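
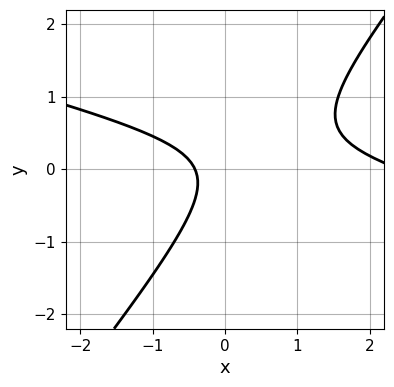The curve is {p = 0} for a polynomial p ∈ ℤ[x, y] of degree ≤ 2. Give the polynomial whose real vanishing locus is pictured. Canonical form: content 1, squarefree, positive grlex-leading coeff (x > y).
The degree is 2 — no degree-1 curve has this shape.
Checking where it meets the axes: no y-intercept at any integer in the box.
These observations pin down the coefficients.

x^2 + 3*x*y - 3*y^2 - 2*x - 1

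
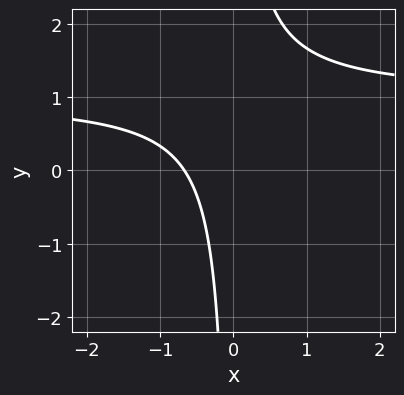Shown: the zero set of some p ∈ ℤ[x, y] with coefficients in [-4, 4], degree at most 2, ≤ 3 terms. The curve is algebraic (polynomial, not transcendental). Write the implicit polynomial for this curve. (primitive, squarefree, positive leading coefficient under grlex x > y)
3*x*y - 3*x - 2

The degree is 2 — a generic line meets the curve in up to 2 points.
From the visible intercepts: the curve avoids every integer y-axis point in the box.
The integer polynomial consistent with all of this is the stated p.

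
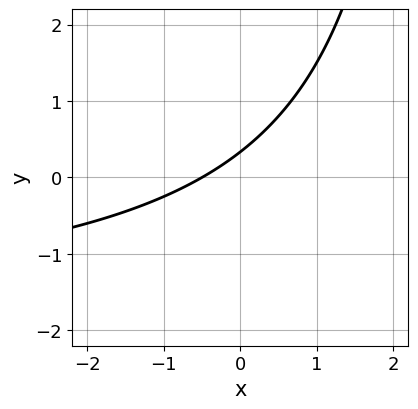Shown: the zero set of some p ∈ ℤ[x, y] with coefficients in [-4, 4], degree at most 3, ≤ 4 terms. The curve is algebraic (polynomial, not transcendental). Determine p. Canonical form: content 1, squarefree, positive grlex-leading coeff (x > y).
x*y + 2*x - 3*y + 1

First, the degree is 2 — the shape is more complex than any degree-1 curve.
Finally, the integer polynomial consistent with all of this is the stated p.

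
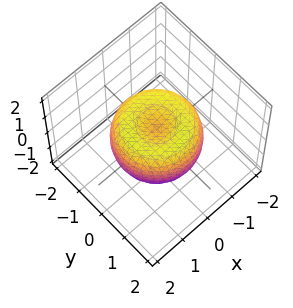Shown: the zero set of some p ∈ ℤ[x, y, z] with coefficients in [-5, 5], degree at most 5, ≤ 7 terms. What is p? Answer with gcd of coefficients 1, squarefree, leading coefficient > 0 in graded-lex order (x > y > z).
1. Degree: a generic line meets the surface in up to 4 points, so deg p = 4.
2. Symmetries: rotational symmetry about the z-axis ⇒ p depends on x, y only through x² + y².
3. From the axis intercepts and sections: a circular section at z = 0 has radius between 1 and 2.
4. Assembling these constraints gives the stated polynomial.

2*x^4 + 4*x^2*y^2 + 2*y^4 - 3*x^2 - 3*y^2 + 3*z^2 - 1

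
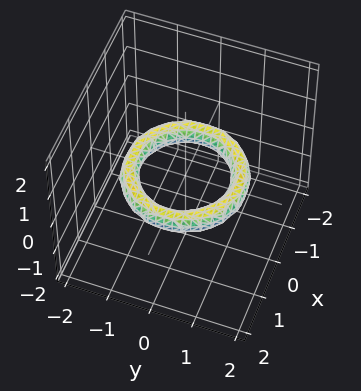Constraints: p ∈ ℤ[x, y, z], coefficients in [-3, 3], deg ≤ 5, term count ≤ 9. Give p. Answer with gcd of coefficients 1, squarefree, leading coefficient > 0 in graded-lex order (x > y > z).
x^4 + 2*x^2*y^2 + y^4 - 3*x^2 - 3*y^2 + 3*z^2 + 2

First, the degree is 4 — a generic line meets the surface in up to 4 points.
Then, symmetries: every cross-section ⟂ z is a circle, so x, y appear only via x² + y².
Then, against the integer gridlines: a circular section at z = 0 has radius exactly 1; it misses every integer gridline on the z-axis; among the integer gridlines, it crosses the y-axis at y ∈ {-1, 1}.
Finally, together with the visible shape, these determine p as stated.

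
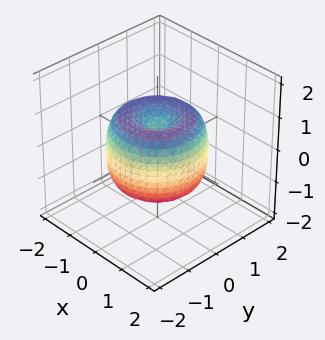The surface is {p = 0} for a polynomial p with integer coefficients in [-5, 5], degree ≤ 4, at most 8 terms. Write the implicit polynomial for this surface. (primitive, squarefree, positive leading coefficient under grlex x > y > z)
(a) Degree: the shape is more complex than any degree-3 surface, so deg p = 4.
(b) Symmetry: every cross-section ⟂ z is a circle, so x, y appear only via x² + y².
(c) From the axis intercepts and sections: a circular section at z = 0 has radius between 1 and 2.
(d) Fitting integer coefficients to these (and the overall shape) gives p.

2*x^4 + 4*x^2*y^2 + 2*y^4 - 3*x^2 - 3*y^2 + 2*z^2 - 1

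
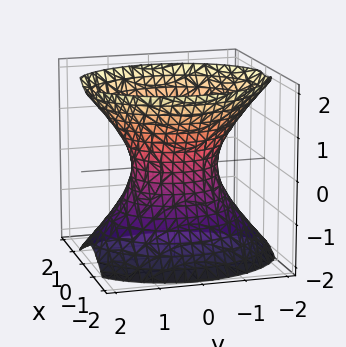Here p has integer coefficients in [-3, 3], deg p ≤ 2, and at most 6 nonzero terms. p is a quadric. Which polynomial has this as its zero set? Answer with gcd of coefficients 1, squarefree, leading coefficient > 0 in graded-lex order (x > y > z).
The degree is 2 — one connected sheet with a waist; a quadric.
Symmetries: it's symmetric under x → −x, forcing even powers of x; the z ↦ −z reflection is a symmetry, so z appears only in even powers; it's symmetric under y → −y, forcing even powers of y.
Reading off the gridlines: among the integer gridlines, it crosses the y-axis at y ∈ {-1, 1}; the surface avoids every integer z-axis point in the box.
Solving for integer coefficients yields p as stated.

3*x^2 + 2*y^2 - 2*z^2 - 2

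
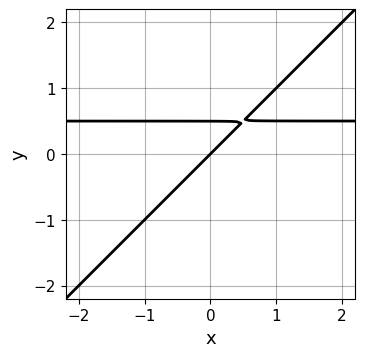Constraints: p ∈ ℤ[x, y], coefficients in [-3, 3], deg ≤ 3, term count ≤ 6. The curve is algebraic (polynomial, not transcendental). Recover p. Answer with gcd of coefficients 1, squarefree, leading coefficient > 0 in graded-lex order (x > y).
deg p = 2.
From the visible intercepts: it crosses the y-axis at the gridline y = 0; it crosses the x-axis at the gridline x = 0.
Together with the visible shape, these determine p as stated.

2*x*y - 2*y^2 - x + y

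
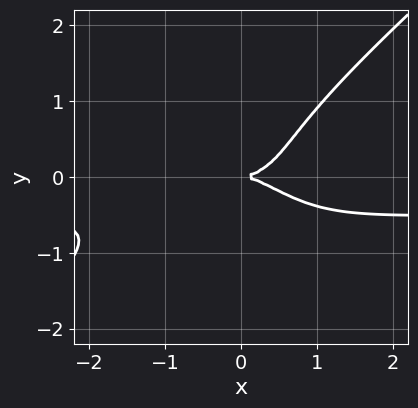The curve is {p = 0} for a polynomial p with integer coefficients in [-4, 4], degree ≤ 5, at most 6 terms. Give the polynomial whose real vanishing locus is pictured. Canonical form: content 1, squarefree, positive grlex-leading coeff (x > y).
2*x^3*y - 3*y^4 + x^3 + 2*x*y^2 - 3*y^2

First, the degree is 4 — a generic line meets the curve in up to 4 points.
Then, observable constraints: one y-axis crossing is at y = 0; one x-axis crossing is at x = 0.
Finally, putting this together gives p.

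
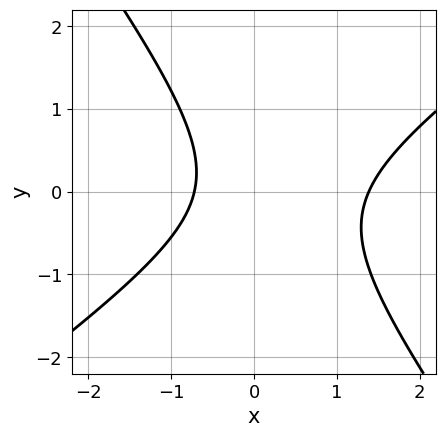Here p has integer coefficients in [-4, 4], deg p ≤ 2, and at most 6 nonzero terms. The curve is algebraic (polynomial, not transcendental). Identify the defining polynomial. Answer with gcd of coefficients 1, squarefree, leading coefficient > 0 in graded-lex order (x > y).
3*x^2 - 2*x*y - 3*y^2 - 2*x - 3

1. The degree is 2 — the shape is more complex than any degree-1 curve.
2. Observable constraints: no y-intercept at any integer in the box.
3. Fitting integer coefficients to these (and the overall shape) gives p.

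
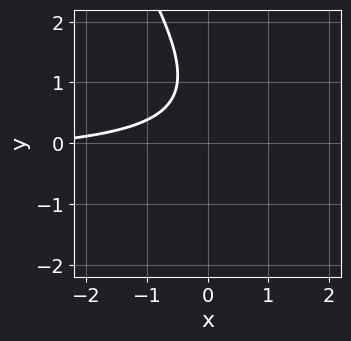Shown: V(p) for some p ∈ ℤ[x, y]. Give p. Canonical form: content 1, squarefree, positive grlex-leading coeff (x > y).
3*x*y + 2*y^2 + x - 3*y + 3

First, deg p = 2. No degree-1 curve has this shape.
Next, from the visible intercepts: the curve avoids every integer y-axis point in the box; it misses every integer gridline on the x-axis.
Finally, solving for integer coefficients yields p as stated.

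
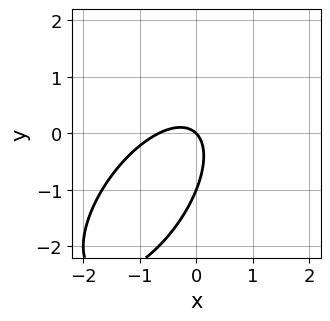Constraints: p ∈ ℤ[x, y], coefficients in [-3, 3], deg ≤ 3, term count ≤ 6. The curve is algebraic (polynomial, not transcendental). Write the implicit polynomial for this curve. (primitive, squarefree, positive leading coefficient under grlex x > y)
3*x^2 - 3*x*y + 2*y^2 + 2*x + 2*y

The degree is 2 — the shape is more complex than any degree-1 curve.
Checking where it meets the axes: one x-axis crossing is at x = 0; among the integer gridlines, it crosses the y-axis at y ∈ {-1, 0}.
Matching integer coefficients to the picture gives p.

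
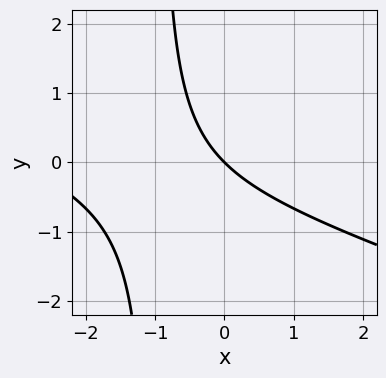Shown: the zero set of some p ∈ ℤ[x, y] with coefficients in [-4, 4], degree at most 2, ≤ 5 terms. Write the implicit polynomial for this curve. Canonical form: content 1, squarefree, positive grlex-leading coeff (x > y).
x^2 + 3*x*y + 3*x + 3*y

1. deg p = 2.
2. Against the integer gridlines: it crosses the x-axis at the gridline x = 0; one y-axis crossing is at y = 0.
3. Together with the visible shape, these determine p as stated.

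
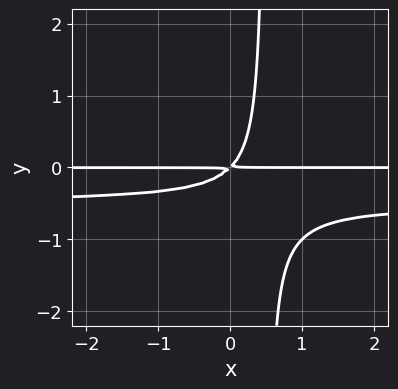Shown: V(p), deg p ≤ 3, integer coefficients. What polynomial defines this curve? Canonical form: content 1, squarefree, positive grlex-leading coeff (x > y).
deg p = 3. No degree-2 curve has this shape.
Checking where it meets the axes: every point of the x-axis in the box is on the curve.
These observations pin down the coefficients.

2*x*y^2 + x*y - y^2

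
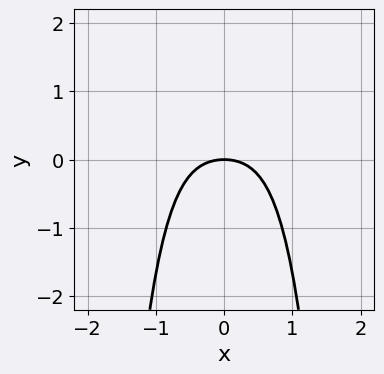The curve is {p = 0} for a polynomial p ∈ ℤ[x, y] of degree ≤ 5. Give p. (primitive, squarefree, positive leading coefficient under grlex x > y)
3*x^4 + 2*x^2 + 3*y

First, the degree is 4 — the shape is more complex than any degree-3 curve.
Then, symmetries: the x ↦ −x reflection is a symmetry, so x appears only in even powers.
Then, from the axis intercepts and sections: one y-axis crossing is at y = 0; one x-axis crossing is at x = 0.
Finally, fitting integer coefficients to these (and the overall shape) gives p.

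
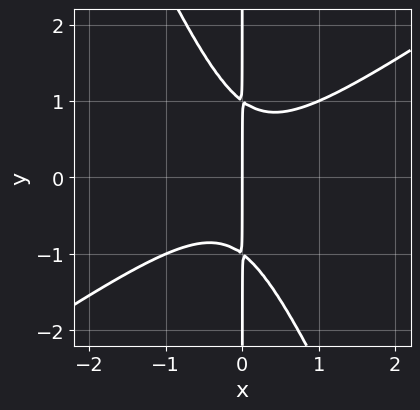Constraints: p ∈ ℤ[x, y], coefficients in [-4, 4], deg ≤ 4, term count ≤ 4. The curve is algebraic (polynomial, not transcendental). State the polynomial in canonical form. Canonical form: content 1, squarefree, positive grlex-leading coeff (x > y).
3*x^3 - 3*x^2*y - 2*x*y^2 + 2*x

First, deg p = 3. No degree-2 curve has this shape.
Then, from the axis intercepts and sections: it crosses the x-axis at the gridline x = 0; the visible y-axis segment lies entirely on the curve.
Finally, assembling these constraints gives the stated polynomial.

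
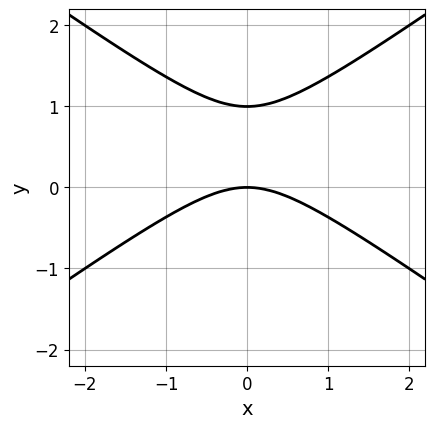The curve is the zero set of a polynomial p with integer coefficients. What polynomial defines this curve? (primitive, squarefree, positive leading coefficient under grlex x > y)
The degree is 2 — no degree-1 curve has this shape.
Symmetries: it's symmetric under x → −x, forcing even powers of x.
From the visible intercepts: one x-axis crossing is at x = 0; the y-axis gridline crossings are at y ∈ {0, 1}.
Solving for integer coefficients yields p as stated.

x^2 - 2*y^2 + 2*y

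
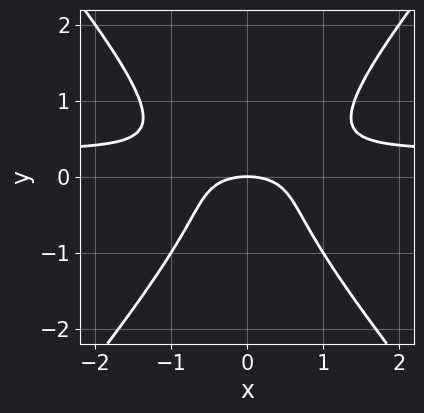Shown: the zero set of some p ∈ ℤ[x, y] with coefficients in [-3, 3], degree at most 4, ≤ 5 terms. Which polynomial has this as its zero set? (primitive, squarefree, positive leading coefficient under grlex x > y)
3*x^2*y - 2*y^3 - x^2 - 2*y

First, deg p = 3.
Next, symmetries: the x ↦ −x reflection is a symmetry, so x appears only in even powers.
Then, reading off the gridlines: it meets the x-axis at x = 0 (among the integer gridlines); it crosses the y-axis at the gridline y = 0.
Finally, these observations pin down the coefficients.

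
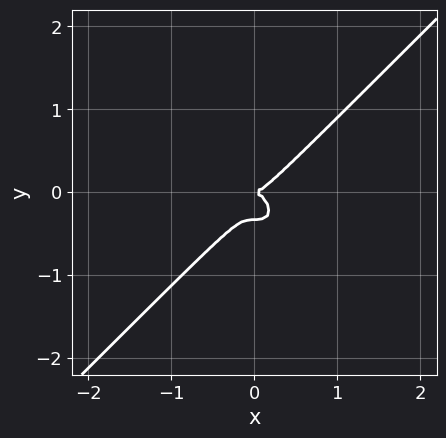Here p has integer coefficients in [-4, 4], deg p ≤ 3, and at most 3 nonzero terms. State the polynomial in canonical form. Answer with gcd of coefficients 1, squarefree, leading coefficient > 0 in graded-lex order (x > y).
3*x^3 - 3*y^3 - y^2

1. deg p = 3. The shape is more complex than any degree-2 curve.
2. From the visible intercepts: one y-axis crossing is at y = 0; it crosses the x-axis at the gridline x = 0.
3. Matching integer coefficients to the picture gives p.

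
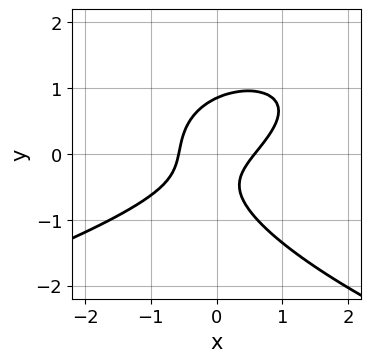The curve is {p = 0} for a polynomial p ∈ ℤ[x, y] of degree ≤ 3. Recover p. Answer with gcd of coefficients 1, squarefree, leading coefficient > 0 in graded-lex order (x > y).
(a) Degree: a generic line meets the curve in up to 3 points, so deg p = 3.
(b) The integer polynomial consistent with all of this is the stated p.

3*y^3 + 3*x^2 - 3*x*y - y - 1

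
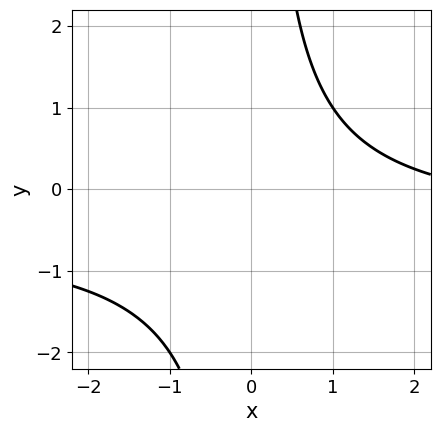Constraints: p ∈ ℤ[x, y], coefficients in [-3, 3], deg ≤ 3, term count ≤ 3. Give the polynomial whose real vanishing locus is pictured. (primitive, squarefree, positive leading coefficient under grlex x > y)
1. The degree is 2 — the shape is more complex than any degree-1 curve.
2. Observable constraints: no x-intercept at any integer in the box; no y-intercept at any integer in the box.
3. These observations pin down the coefficients.

2*x*y + x - 3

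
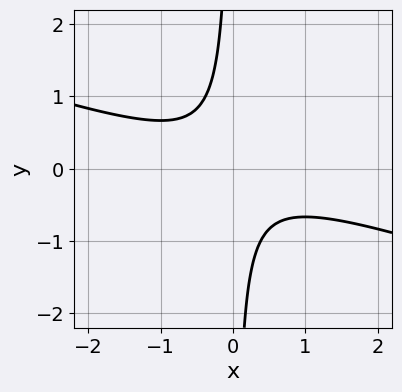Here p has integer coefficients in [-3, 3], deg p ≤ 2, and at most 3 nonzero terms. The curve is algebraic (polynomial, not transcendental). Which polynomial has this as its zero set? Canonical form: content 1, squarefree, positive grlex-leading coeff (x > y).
x^2 + 3*x*y + 1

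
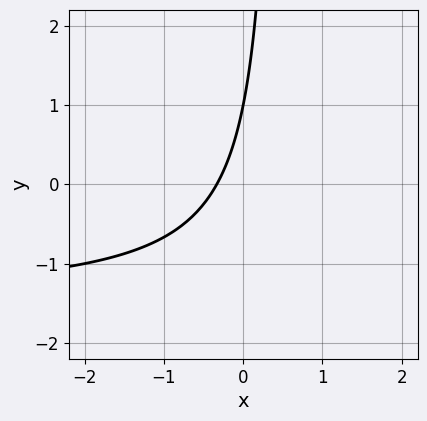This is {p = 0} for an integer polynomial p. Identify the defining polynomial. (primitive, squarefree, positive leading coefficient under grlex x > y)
(a) deg p = 2. A generic line meets the curve in up to 2 points.
(b) Reading off the gridlines: it meets the y-axis at y = 1 (among the integer gridlines).
(c) Assembling these constraints gives the stated polynomial.

2*x*y + 3*x - y + 1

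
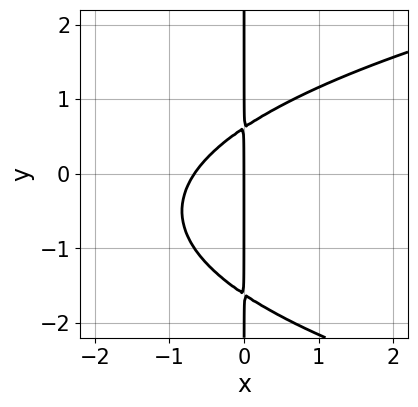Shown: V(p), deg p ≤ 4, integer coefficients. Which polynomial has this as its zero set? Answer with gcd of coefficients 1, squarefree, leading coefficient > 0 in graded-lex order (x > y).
2*x*y^2 - 3*x^2 + 2*x*y - 2*x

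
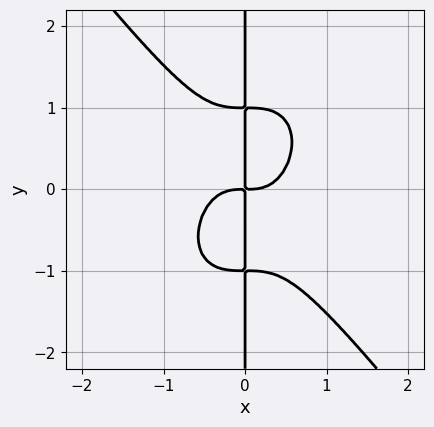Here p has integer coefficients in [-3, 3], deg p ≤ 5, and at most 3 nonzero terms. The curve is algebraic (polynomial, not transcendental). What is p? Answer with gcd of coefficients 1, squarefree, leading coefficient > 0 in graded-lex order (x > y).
2*x^4 + x*y^3 - x*y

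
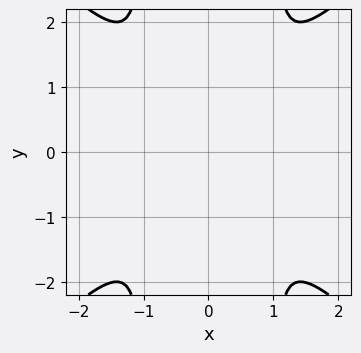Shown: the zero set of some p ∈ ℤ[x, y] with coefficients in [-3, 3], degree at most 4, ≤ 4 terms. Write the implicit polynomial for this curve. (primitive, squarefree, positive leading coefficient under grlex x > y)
x^4 - x^2*y^2 + y^2

(a) deg p = 4. The shape is more complex than any degree-3 curve.
(b) Symmetries: the x ↦ −x reflection is a symmetry, so x appears only in even powers; mirror symmetry y ↦ −y ⇒ only even powers of y.
(c) Together with the visible shape, these determine p as stated.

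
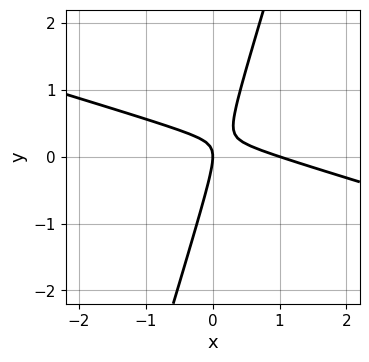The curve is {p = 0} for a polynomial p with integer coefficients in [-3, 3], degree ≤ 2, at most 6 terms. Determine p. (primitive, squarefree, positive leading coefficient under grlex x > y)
1. Degree: no degree-1 curve has this shape, so deg p = 2.
2. Checking where it meets the axes: it crosses the y-axis at the gridline y = 0; among the integer gridlines, it crosses the x-axis at x ∈ {0, 1}.
3. These observations pin down the coefficients.

x^2 + 3*x*y - y^2 - x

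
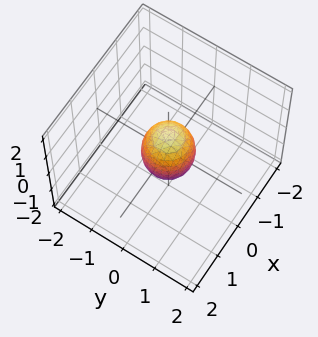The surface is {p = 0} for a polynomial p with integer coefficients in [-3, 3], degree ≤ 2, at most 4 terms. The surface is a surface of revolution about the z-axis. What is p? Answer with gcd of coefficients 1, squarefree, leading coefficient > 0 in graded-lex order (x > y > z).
2*x^2 + 2*y^2 + z^2 - 1

1. deg p = 2.
2. Symmetries: the z-axis is an axis of rotation, so x and y enter only as x² + y².
3. Reading off the gridlines: among the integer gridlines, it crosses the z-axis at z ∈ {-1, 1}; a circular section at z = 0 has radius between 0 and 1.
4. Putting this together gives p.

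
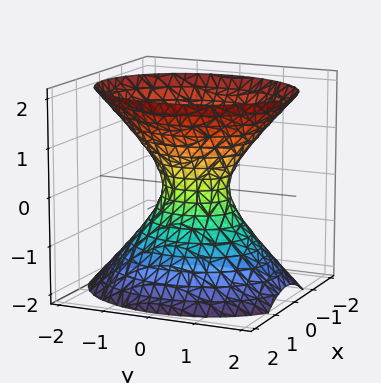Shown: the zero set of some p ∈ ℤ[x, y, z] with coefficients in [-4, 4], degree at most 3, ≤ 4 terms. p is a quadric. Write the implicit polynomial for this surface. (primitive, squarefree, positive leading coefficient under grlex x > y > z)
3*x^2 + 2*y^2 - 2*z^2 - 1

(a) The degree is 2 — one connected sheet with a waist; a quadric.
(b) Symmetries: it's symmetric under y → −y, forcing even powers of y; it's symmetric under z → −z, forcing even powers of z; mirror symmetry x ↦ −x ⇒ only even powers of x.
(c) From the axis intercepts and sections: it misses every integer gridline on the z-axis.
(d) Fitting integer coefficients to these (and the overall shape) gives p.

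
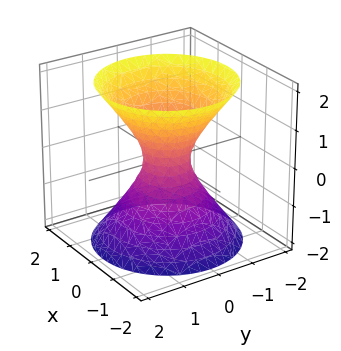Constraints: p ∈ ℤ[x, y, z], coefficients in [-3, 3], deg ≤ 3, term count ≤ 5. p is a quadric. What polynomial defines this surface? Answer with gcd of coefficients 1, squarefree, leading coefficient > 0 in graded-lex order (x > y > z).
3*x^2 + 3*y^2 - 2*z^2 - 1

First, deg p = 2.
Then, by symmetry, every cross-section ⟂ z is a circle, so x, y appear only via x² + y²; mirror symmetry z ↦ −z ⇒ only even powers of z.
Next, against the integer gridlines: it misses every integer gridline on the z-axis; a circular section at z = 0 has radius between 0 and 1.
Finally, together with the visible shape, these determine p as stated.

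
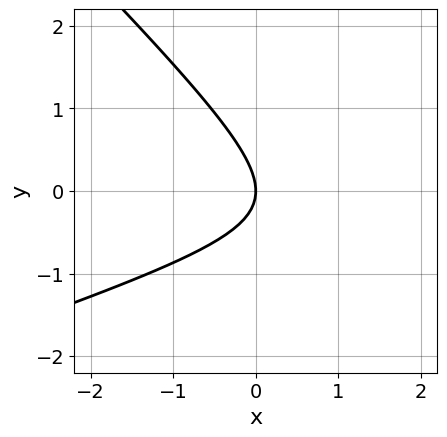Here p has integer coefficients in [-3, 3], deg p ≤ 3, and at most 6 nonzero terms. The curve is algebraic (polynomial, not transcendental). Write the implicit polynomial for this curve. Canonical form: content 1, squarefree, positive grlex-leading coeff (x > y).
x^2 - 2*x*y - 3*y^2 - 3*x

First, degree: the shape is more complex than any degree-1 curve, so deg p = 2.
Next, from the axis intercepts and sections: it crosses the x-axis at the gridline x = 0; it meets the y-axis at y = 0 (among the integer gridlines).
Finally, these observations pin down the coefficients.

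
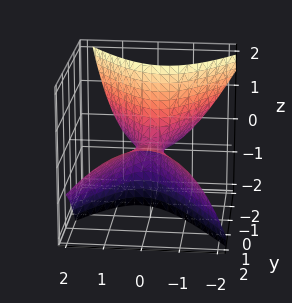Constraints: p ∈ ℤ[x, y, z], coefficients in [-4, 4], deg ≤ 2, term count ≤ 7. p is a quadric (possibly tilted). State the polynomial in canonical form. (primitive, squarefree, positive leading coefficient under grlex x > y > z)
3*x^2 + x*z - y^2 + 3*y*z + 2*z

1. deg p = 2.
2. Checking where it meets the axes: it crosses the y-axis at the gridline y = 0; it meets the z-axis at z = 0 (among the integer gridlines); it crosses the x-axis at the gridline x = 0.
3. The integer polynomial consistent with all of this is the stated p.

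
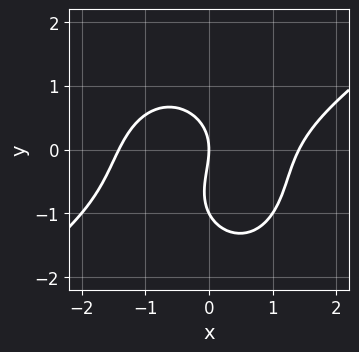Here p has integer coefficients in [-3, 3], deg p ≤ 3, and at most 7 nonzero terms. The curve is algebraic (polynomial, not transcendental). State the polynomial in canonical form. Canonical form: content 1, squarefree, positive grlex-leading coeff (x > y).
(a) The degree is 3 — a generic line meets the curve in up to 3 points.
(b) From the visible intercepts: one x-axis crossing is at x = 0; the y-axis gridline crossings are at y ∈ {-1, 0}.
(c) Solving for integer coefficients yields p as stated.

x^3 - x^2*y - y^3 - y^2 - 2*x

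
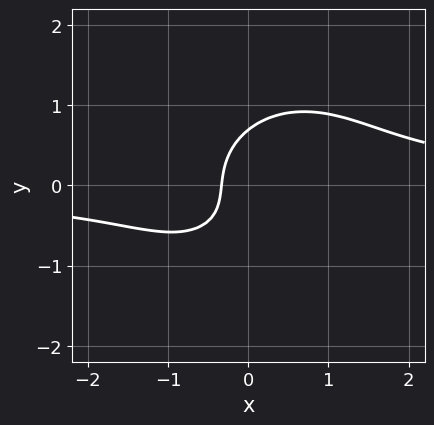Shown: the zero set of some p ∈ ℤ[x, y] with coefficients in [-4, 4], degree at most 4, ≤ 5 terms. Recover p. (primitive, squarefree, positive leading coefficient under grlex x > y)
3*x^2*y - x*y^2 + 3*y^3 - 3*x - 1

First, the degree is 3 — no degree-2 curve has this shape.
Finally, matching integer coefficients to the picture gives p.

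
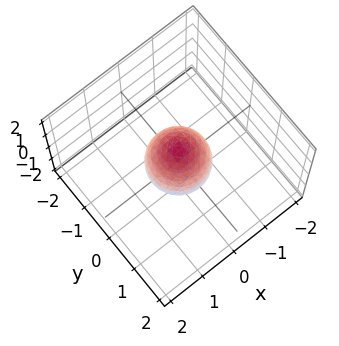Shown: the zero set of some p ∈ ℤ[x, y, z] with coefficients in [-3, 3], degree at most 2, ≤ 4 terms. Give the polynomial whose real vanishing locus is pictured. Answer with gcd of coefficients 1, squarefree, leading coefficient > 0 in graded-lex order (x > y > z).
1. Degree: no degree-1 surface has this shape, so deg p = 2.
2. Symmetry: every cross-section ⟂ z is a circle, so x, y appear only via x² + y².
3. Against the integer gridlines: the z-axis gridline crossings are at z ∈ {-1, 1}; a circular section at z = 0 has radius between 0 and 1.
4. Together with the visible shape, these determine p as stated.

3*x^2 + 3*y^2 + 2*z^2 - 2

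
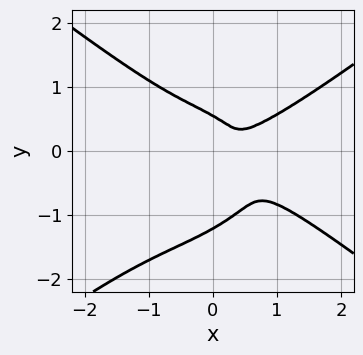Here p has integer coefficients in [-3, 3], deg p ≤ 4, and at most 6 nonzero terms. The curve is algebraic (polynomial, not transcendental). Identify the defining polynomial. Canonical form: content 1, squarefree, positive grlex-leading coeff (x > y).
First, degree: a generic line meets the curve in up to 4 points, so deg p = 4.
Finally, solving for integer coefficients yields p as stated.

x^4 - 3*y^4 - 3*x*y^2 - 2*y^3 + 2*y^2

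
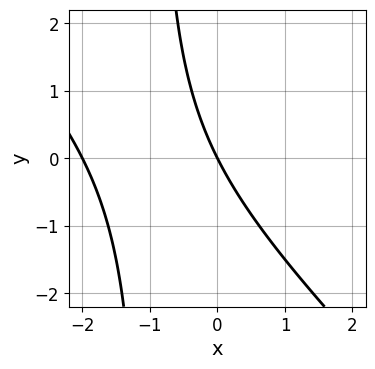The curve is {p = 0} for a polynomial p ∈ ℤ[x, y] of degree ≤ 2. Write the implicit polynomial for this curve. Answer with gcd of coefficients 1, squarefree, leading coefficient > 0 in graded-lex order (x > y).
(a) Degree: a generic line meets the curve in up to 2 points, so deg p = 2.
(b) Observable constraints: the x-axis gridline crossings are at x ∈ {-2, 0}; it meets the y-axis at y = 0 (among the integer gridlines).
(c) Together with the visible shape, these determine p as stated.

x^2 + x*y + 2*x + y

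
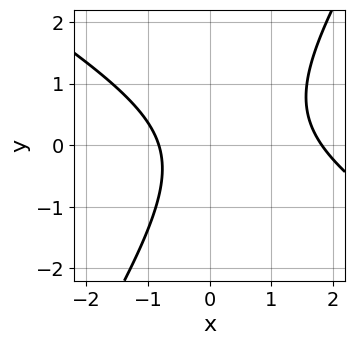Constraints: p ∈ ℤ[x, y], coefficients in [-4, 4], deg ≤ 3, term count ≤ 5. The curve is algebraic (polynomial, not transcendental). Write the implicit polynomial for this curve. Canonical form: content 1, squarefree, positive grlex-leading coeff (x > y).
2*x^2 + 2*x*y - 2*y^2 - 2*x - 3

First, degree: a generic line meets the curve in up to 2 points, so deg p = 2.
Next, from the axis intercepts and sections: the curve avoids every integer y-axis point in the box.
Finally, matching integer coefficients to the picture gives p.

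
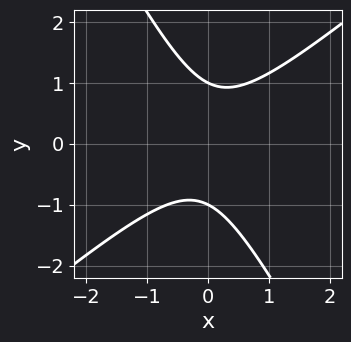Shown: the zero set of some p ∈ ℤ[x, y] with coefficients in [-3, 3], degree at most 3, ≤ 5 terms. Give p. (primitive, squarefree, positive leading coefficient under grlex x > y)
(a) Degree: no degree-1 curve has this shape, so deg p = 2.
(b) Observable constraints: the curve avoids every integer x-axis point in the box; among the integer gridlines, it crosses the y-axis at y ∈ {-1, 1}.
(c) Together with the visible shape, these determine p as stated.

3*x^2 - 2*x*y - 2*y^2 + 2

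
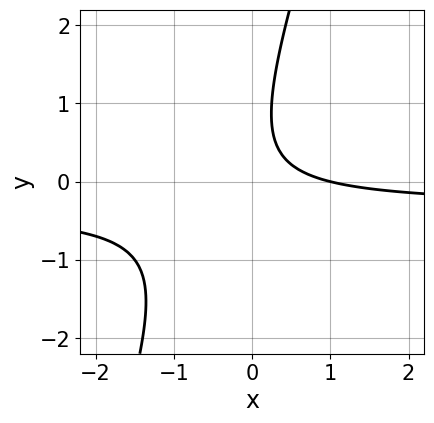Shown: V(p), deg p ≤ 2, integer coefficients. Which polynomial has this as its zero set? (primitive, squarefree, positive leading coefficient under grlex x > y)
(a) The degree is 2 — a generic line meets the curve in up to 2 points.
(b) From the visible intercepts: it misses every integer gridline on the y-axis; it crosses the x-axis at the gridline x = 1.
(c) Matching integer coefficients to the picture gives p.

3*x*y - y^2 + x + y - 1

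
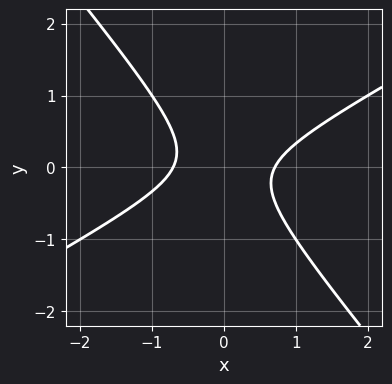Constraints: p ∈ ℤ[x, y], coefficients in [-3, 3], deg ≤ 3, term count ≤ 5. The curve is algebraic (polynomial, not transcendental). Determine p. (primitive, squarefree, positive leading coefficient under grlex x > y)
First, degree: a generic line meets the curve in up to 2 points, so deg p = 2.
Next, from the visible intercepts: it misses every integer gridline on the y-axis.
Finally, matching integer coefficients to the picture gives p.

2*x^2 - 2*x*y - 3*y^2 - 1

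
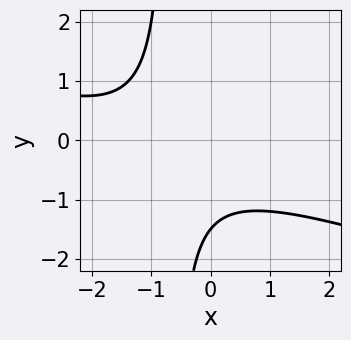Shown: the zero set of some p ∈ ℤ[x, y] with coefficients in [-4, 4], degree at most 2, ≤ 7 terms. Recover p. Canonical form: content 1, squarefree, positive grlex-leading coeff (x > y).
(a) The degree is 2 — no degree-1 curve has this shape.
(b) Observable constraints: it misses every integer gridline on the x-axis.
(c) These observations pin down the coefficients.

x^2 + 3*x*y + 2*x + 2*y + 3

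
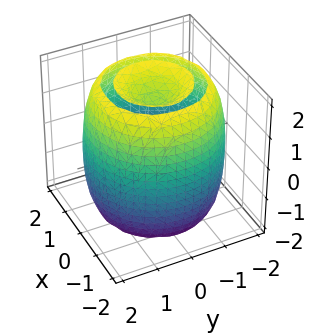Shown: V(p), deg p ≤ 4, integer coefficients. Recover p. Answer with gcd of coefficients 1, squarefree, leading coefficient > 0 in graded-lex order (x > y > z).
The picture has 2 separate pieces. Treating them together as one polynomial.
The degree is 4 — the shape is more complex than any degree-3 surface.
Symmetries: every cross-section ⟂ z is a circle, so x, y appear only via x² + y².
Observable constraints: a circular section at z = 0 has radius between 1 and 2.
Putting this together gives p.

x^4 + 2*x^2*y^2 + y^4 - 3*x^2 - 3*y^2 + z^2 - 2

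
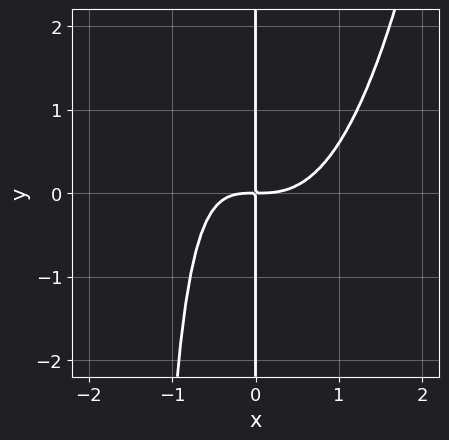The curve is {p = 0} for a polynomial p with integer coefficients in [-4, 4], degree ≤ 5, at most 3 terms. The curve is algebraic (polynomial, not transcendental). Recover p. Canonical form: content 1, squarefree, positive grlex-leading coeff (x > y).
1. Degree: the shape is more complex than any degree-3 curve, so deg p = 4.
2. Reading off the gridlines: the visible y-axis segment lies entirely on the curve.
3. Fitting integer coefficients to these (and the overall shape) gives p.

3*x^4 - 2*x^2*y - 3*x*y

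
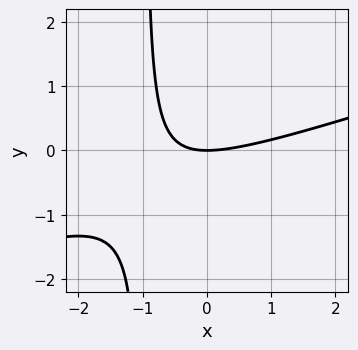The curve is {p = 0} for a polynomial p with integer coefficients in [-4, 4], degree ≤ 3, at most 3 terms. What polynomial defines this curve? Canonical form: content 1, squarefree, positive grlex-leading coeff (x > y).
First, degree: a generic line meets the curve in up to 2 points, so deg p = 2.
Next, reading off the gridlines: it crosses the y-axis at the gridline y = 0; one x-axis crossing is at x = 0.
Finally, matching integer coefficients to the picture gives p.

x^2 - 3*x*y - 3*y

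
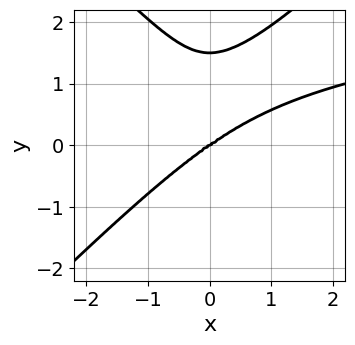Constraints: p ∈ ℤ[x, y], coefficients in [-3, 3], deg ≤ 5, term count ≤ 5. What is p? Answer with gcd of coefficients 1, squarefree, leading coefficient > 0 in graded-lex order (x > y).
The degree is 4 — the shape is more complex than any degree-3 curve.
From the axis intercepts and sections: it meets the y-axis at y = 0 (among the integer gridlines); one x-axis crossing is at x = 0.
The integer polynomial consistent with all of this is the stated p.

2*x^2*y^2 - 2*y^4 - x^3 + 3*y^3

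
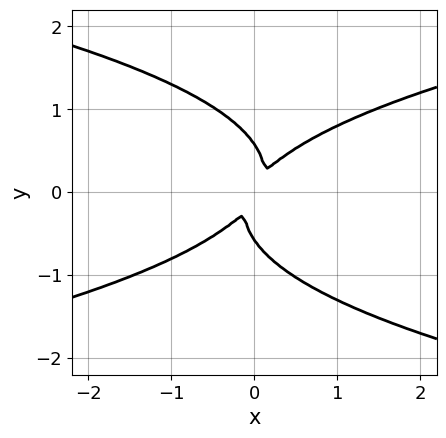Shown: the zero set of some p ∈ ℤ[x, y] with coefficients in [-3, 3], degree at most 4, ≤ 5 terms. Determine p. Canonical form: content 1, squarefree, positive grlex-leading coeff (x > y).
3*y^4 - 3*x^2 + 3*x*y - y^2

(a) The degree is 4 — a generic line meets the curve in up to 4 points.
(b) Solving for integer coefficients yields p as stated.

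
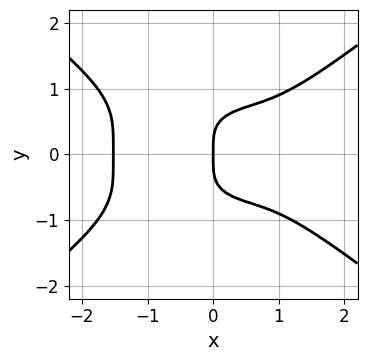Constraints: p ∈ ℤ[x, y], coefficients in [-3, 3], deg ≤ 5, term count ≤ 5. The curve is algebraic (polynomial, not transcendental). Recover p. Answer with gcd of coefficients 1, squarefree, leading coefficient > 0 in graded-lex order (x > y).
x^4 - 3*y^4 - x^2 + 2*x

First, the degree is 4 — no degree-3 curve has this shape.
Next, symmetries: it's symmetric under y → −y, forcing even powers of y.
Next, checking where it meets the axes: it meets the y-axis at y = 0 (among the integer gridlines); one x-axis crossing is at x = 0.
Finally, together with the visible shape, these determine p as stated.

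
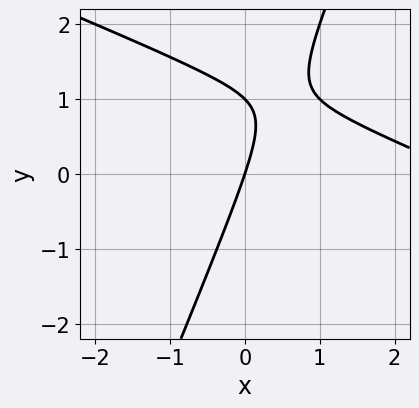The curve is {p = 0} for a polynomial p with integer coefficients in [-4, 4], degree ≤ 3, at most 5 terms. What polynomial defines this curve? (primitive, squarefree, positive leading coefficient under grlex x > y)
x^2 + 2*x*y - y^2 - 3*x + y

1. Degree: a generic line meets the curve in up to 2 points, so deg p = 2.
2. Observable constraints: the y-axis gridline crossings are at y ∈ {0, 1}; it crosses the x-axis at the gridline x = 0.
3. The integer polynomial consistent with all of this is the stated p.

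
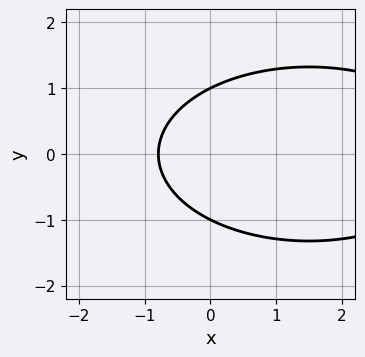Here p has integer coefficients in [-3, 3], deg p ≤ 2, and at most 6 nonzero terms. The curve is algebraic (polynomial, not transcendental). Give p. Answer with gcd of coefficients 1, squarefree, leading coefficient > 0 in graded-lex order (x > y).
(a) The degree is 2 — no degree-1 curve has this shape.
(b) Symmetries: mirror symmetry y ↦ −y ⇒ only even powers of y.
(c) From the visible intercepts: the y-axis gridline crossings are at y ∈ {-1, 1}.
(d) The integer polynomial consistent with all of this is the stated p.

x^2 + 3*y^2 - 3*x - 3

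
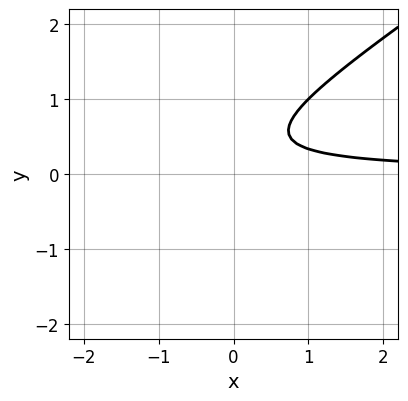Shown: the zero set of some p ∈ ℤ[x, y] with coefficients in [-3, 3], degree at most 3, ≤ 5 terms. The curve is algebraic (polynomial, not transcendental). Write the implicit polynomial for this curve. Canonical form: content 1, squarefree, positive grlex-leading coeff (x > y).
2*x*y - 3*y^2 + 2*y - 1

deg p = 2. No degree-1 curve has this shape.
From the visible intercepts: the curve avoids every integer y-axis point in the box; no x-intercept at any integer in the box.
These observations pin down the coefficients.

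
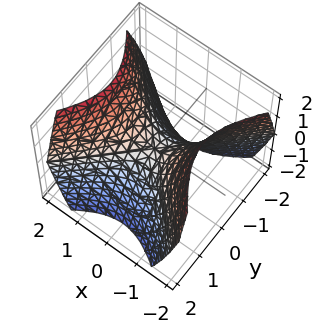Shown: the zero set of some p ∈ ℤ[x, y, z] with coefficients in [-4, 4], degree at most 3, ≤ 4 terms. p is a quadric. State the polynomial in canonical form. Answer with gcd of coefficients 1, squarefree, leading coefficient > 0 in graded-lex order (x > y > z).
x^2 - y^2 - z

1. deg p = 2. A hyperbolic paraboloid; a quadric.
2. Symmetries: mirror symmetry x ↦ −x ⇒ only even powers of x; the y ↦ −y reflection is a symmetry, so y appears only in even powers.
3. Against the integer gridlines: one z-axis crossing is at z = 0; one y-axis crossing is at y = 0.
4. Matching integer coefficients to the picture gives p.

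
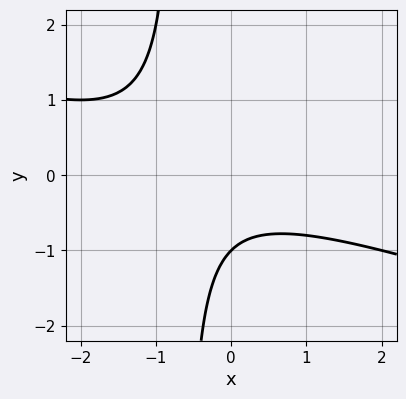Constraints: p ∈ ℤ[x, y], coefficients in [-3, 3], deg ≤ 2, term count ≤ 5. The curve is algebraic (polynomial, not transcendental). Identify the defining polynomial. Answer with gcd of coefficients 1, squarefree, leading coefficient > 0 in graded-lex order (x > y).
(a) deg p = 2.
(b) Checking where it meets the axes: the curve avoids every integer x-axis point in the box; it meets the y-axis at y = -1 (among the integer gridlines).
(c) Together with the visible shape, these determine p as stated.

x^2 + 3*x*y + x + 2*y + 2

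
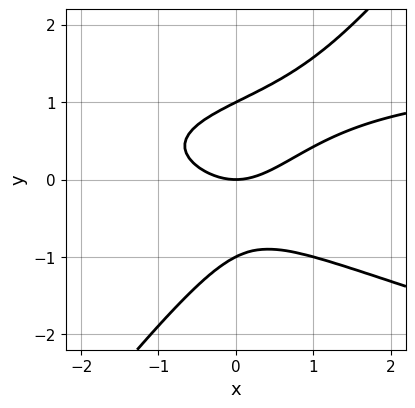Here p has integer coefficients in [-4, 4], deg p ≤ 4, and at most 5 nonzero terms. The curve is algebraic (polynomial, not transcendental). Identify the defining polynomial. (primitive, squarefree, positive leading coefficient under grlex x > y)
First, deg p = 3.
Next, checking where it meets the axes: one x-axis crossing is at x = 0; among the integer gridlines, it crosses the y-axis at y ∈ {-1, 0, 1}.
Finally, these observations pin down the coefficients.

x^2*y + 3*x*y^2 - 3*y^3 - 2*x^2 + 3*y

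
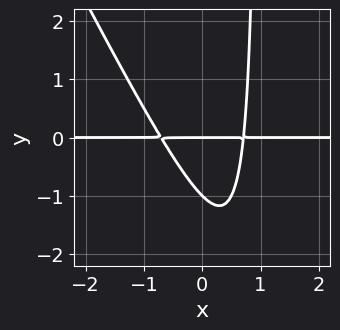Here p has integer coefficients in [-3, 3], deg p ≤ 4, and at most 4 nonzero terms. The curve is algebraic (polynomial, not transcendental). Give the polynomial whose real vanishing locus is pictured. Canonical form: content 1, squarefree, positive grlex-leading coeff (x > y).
2*x^2*y + x*y^2 - y^2 - y

First, the degree is 3 — the shape is more complex than any degree-2 curve.
Then, from the axis intercepts and sections: the visible x-axis segment lies entirely on the curve; the y-axis gridline crossings are at y ∈ {-1, 0}.
Finally, assembling these constraints gives the stated polynomial.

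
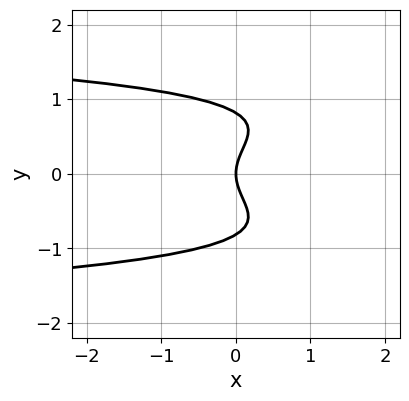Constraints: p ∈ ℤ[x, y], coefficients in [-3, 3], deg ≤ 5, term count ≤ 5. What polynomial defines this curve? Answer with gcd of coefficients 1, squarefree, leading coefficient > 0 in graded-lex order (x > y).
1. deg p = 4. The shape is more complex than any degree-3 curve.
2. Symmetries: the y ↦ −y reflection is a symmetry, so y appears only in even powers.
3. From the axis intercepts and sections: one x-axis crossing is at x = 0; one y-axis crossing is at y = 0.
4. Assembling these constraints gives the stated polynomial.

3*y^4 - 2*y^2 + 2*x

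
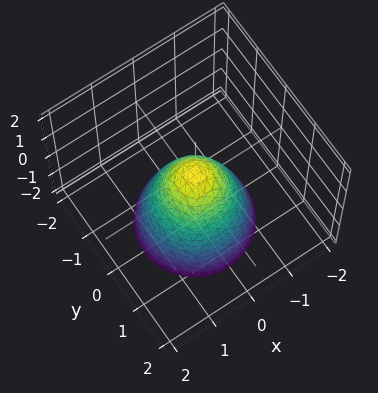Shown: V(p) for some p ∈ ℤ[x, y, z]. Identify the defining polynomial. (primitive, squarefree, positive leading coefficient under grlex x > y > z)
3*x^2 + 3*y^2 + 2*z - 1

(a) Degree: the shape is more complex than any degree-1 surface, so deg p = 2.
(b) By symmetry, the surface is invariant under rotation about z: p = q(x² + y², z).
(c) Against the integer gridlines: a circular section at z = 0 has radius between 0 and 1.
(d) Putting this together gives p.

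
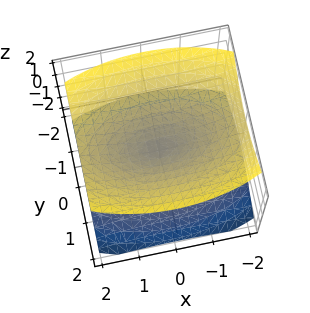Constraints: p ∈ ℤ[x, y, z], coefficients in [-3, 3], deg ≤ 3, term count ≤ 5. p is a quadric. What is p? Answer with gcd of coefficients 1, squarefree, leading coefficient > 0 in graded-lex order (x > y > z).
There are 2 components. They look like related sheets of one shape, so recover p as a whole.
The degree is 2 — a double cone through the origin; a quadric.
Symmetries: it's symmetric under y → −y, forcing even powers of y; mirror symmetry z ↦ −z ⇒ only even powers of z; it's symmetric under x → −x, forcing even powers of x.
Against the integer gridlines: one z-axis crossing is at z = 0; it crosses the y-axis at the gridline y = 0; it meets the x-axis at x = 0 (among the integer gridlines).
Fitting integer coefficients to these (and the overall shape) gives p.

x^2 + 3*y^2 - 3*z^2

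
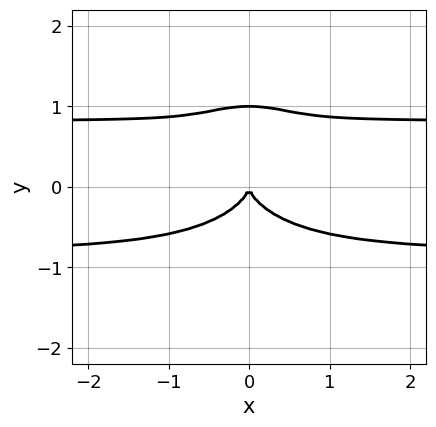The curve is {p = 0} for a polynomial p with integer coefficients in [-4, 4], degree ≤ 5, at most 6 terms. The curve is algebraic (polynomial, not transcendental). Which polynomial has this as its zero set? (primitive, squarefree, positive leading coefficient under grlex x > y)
Degree: no degree-3 curve has this shape, so deg p = 4.
Symmetries: it's symmetric under x → −x, forcing even powers of x.
Checking where it meets the axes: one x-axis crossing is at x = 0; the y-axis gridline crossings are at y ∈ {0, 1}.
The integer polynomial consistent with all of this is the stated p.

3*x^2*y^2 + 3*y^4 - 3*y^3 - 2*x^2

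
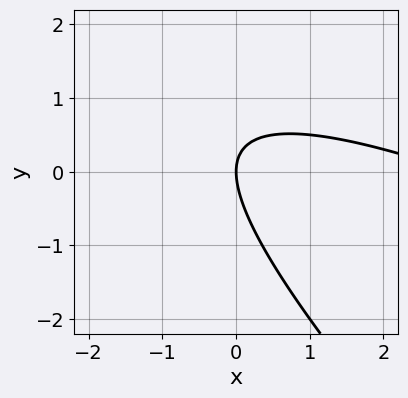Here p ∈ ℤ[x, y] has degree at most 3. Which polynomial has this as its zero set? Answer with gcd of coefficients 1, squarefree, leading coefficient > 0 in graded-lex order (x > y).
x^2 + 3*x*y + 2*y^2 - 3*x

1. Degree: no degree-1 curve has this shape, so deg p = 2.
2. Against the integer gridlines: it meets the y-axis at y = 0 (among the integer gridlines); one x-axis crossing is at x = 0.
3. Assembling these constraints gives the stated polynomial.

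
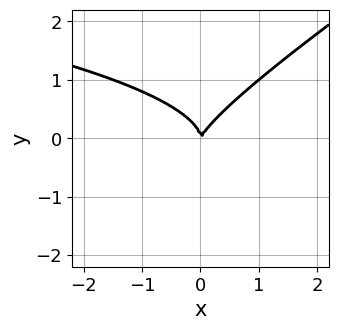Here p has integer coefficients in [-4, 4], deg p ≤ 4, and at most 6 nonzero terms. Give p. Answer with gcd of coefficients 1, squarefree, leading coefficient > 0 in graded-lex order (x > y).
(a) The degree is 3 — the shape is more complex than any degree-2 curve.
(b) Checking where it meets the axes: one x-axis crossing is at x = 0; it meets the y-axis at y = 0 (among the integer gridlines).
(c) These observations pin down the coefficients.

2*x*y^2 - 3*y^3 + 2*x^2 - x*y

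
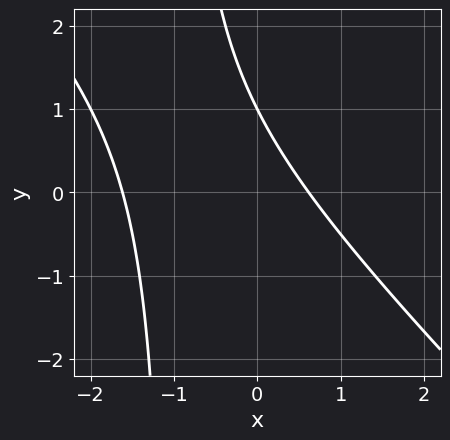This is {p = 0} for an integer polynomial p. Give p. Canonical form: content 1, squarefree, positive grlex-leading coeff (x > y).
x^2 + x*y + x + y - 1

Degree: no degree-1 curve has this shape, so deg p = 2.
From the axis intercepts and sections: it crosses the y-axis at the gridline y = 1.
Solving for integer coefficients yields p as stated.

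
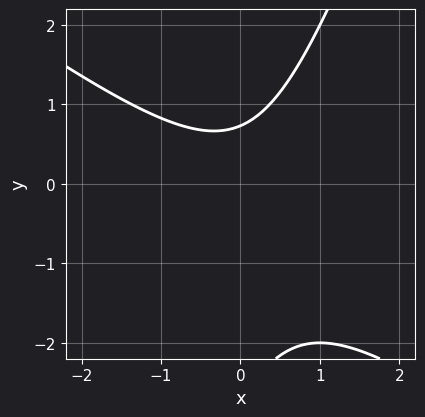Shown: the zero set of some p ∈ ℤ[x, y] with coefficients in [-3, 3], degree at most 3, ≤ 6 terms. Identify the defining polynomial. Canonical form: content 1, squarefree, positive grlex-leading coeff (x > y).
2*x^2 + 2*x*y - y^2 - 2*y + 2

(a) deg p = 2. No degree-1 curve has this shape.
(b) Against the integer gridlines: the curve avoids every integer x-axis point in the box.
(c) These observations pin down the coefficients.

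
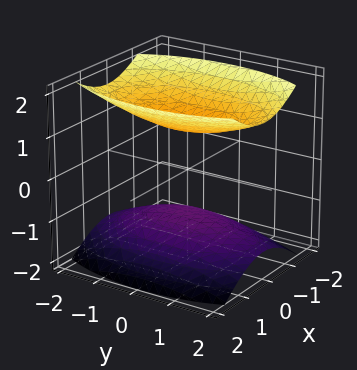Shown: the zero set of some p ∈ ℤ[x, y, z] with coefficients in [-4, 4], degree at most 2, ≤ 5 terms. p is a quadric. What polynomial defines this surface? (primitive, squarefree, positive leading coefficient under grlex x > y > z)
3*x^2 + y^2 - 3*z^2 + 3

There are 2 components. Treating them together as one polynomial.
deg p = 2. Two sheets facing apart; a quadric.
Symmetries: the y ↦ −y reflection is a symmetry, so y appears only in even powers; the x ↦ −x reflection is a symmetry, so x appears only in even powers; it's symmetric under z → −z, forcing even powers of z.
Against the integer gridlines: it misses every integer gridline on the y-axis; the z-axis gridline crossings are at z ∈ {-1, 1}; it misses every integer gridline on the x-axis.
The integer polynomial consistent with all of this is the stated p.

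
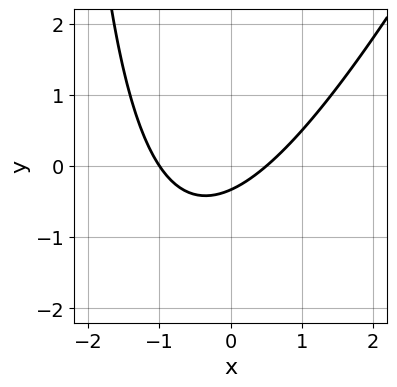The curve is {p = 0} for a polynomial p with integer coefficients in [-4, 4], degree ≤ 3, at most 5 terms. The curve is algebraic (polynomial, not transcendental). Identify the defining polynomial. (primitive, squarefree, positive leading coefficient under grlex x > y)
2*x^2 - x*y + x - 3*y - 1

Degree: a generic line meets the curve in up to 2 points, so deg p = 2.
Reading off the gridlines: it meets the x-axis at x = -1 (among the integer gridlines).
The integer polynomial consistent with all of this is the stated p.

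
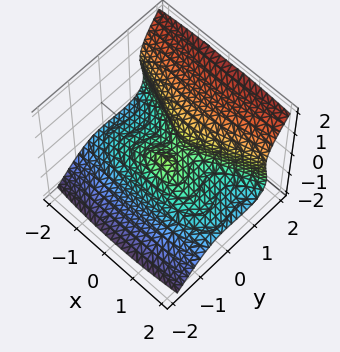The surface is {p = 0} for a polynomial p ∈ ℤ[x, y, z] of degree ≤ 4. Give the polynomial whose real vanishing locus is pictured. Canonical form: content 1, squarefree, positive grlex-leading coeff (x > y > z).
3*y^3 + y^2*z - 3*z^3 - x^2 - 2*y^2

First, the degree is 3 — the shape is more complex than any degree-2 surface.
Then, observable constraints: it crosses the z-axis at the gridline z = 0; it meets the y-axis at y = 0 (among the integer gridlines); it crosses the x-axis at the gridline x = 0.
Finally, assembling these constraints gives the stated polynomial.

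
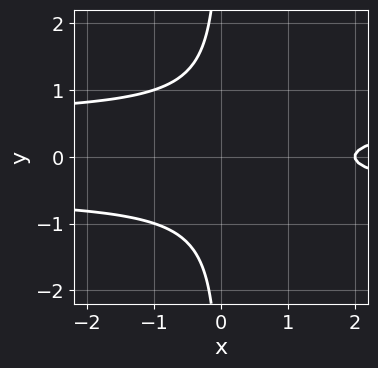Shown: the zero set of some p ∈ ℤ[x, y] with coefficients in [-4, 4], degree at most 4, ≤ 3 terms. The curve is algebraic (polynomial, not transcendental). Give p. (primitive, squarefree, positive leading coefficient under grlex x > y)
deg p = 3. No degree-2 curve has this shape.
Symmetries: the y ↦ −y reflection is a symmetry, so y appears only in even powers.
Reading off the gridlines: the curve avoids every integer y-axis point in the box; one x-axis crossing is at x = 2.
Matching integer coefficients to the picture gives p.

3*x*y^2 - x + 2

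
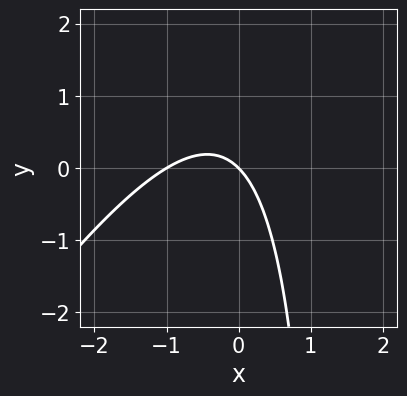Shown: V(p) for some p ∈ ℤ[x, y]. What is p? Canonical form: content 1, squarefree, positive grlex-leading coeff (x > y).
(a) Degree: a generic line meets the curve in up to 2 points, so deg p = 2.
(b) From the visible intercepts: among the integer gridlines, it crosses the x-axis at x ∈ {-1, 0}; it crosses the y-axis at the gridline y = 0.
(c) Matching integer coefficients to the picture gives p.

3*x^2 - 2*x*y + 3*x + 3*y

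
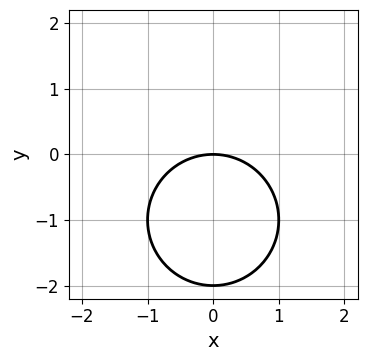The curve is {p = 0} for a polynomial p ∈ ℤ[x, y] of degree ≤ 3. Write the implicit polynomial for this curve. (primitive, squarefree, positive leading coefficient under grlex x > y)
x^2 + y^2 + 2*y

The degree is 2 — the shape is more complex than any degree-1 curve.
Symmetries: it's symmetric under x → −x, forcing even powers of x.
Checking where it meets the axes: among the integer gridlines, it crosses the y-axis at y ∈ {-2, 0}; it crosses the x-axis at the gridline x = 0.
The integer polynomial consistent with all of this is the stated p.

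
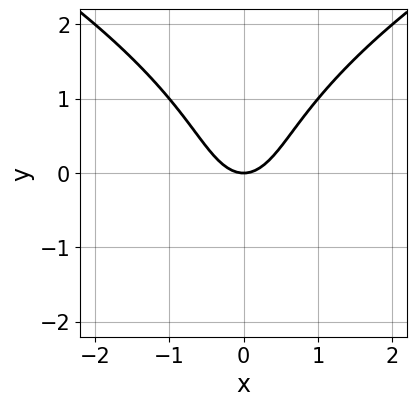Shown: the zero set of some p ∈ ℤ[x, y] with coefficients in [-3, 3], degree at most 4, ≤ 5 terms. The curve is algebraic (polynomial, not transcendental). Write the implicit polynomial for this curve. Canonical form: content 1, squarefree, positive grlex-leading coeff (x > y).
First, the degree is 3 — the shape is more complex than any degree-2 curve.
Then, symmetries: mirror symmetry x ↦ −x ⇒ only even powers of x.
Next, against the integer gridlines: it crosses the y-axis at the gridline y = 0; it crosses the x-axis at the gridline x = 0.
Finally, matching integer coefficients to the picture gives p.

y^3 - 3*x^2 + 2*y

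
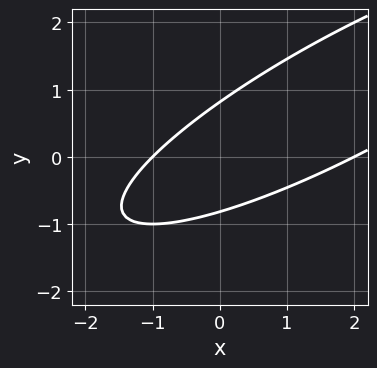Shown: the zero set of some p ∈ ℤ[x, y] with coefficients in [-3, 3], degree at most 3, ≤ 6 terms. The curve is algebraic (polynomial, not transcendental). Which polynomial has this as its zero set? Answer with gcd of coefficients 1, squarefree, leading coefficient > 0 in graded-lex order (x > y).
x^2 - 3*x*y + 3*y^2 - x - 2

deg p = 2. A generic line meets the curve in up to 2 points.
From the visible intercepts: among the integer gridlines, it crosses the x-axis at x ∈ {-1, 2}.
The integer polynomial consistent with all of this is the stated p.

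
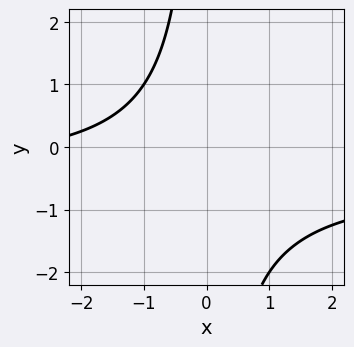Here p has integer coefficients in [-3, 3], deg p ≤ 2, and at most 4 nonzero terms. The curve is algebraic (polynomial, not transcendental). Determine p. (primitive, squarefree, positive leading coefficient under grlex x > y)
1. deg p = 2.
2. From the visible intercepts: it misses every integer gridline on the y-axis; it misses every integer gridline on the x-axis.
3. Putting this together gives p.

2*x*y + x + 3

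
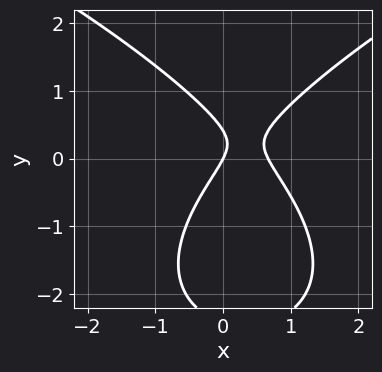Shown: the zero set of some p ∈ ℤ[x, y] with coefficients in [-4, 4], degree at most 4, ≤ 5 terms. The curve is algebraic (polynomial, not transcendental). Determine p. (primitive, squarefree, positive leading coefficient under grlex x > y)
y^3 - 3*x^2 + 2*y^2 + 2*x - y

First, deg p = 3.
Then, from the axis intercepts and sections: it meets the y-axis at y = 0 (among the integer gridlines); it crosses the x-axis at the gridline x = 0.
Finally, putting this together gives p.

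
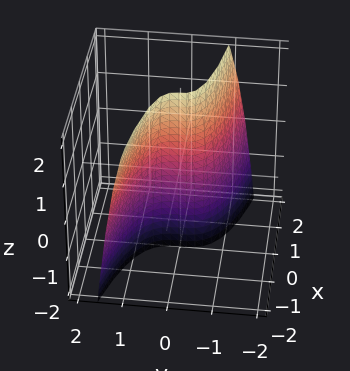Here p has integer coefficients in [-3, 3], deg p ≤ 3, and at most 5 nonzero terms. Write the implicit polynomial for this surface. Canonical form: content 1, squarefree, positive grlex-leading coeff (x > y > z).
3*y^3 - x*z + 3*x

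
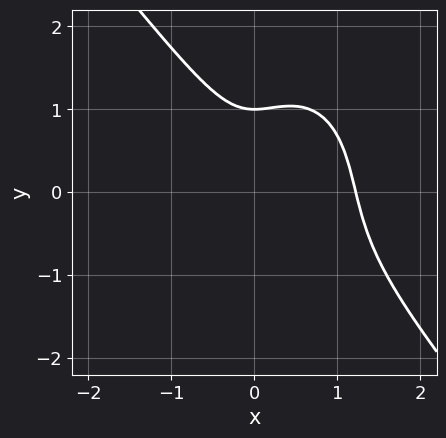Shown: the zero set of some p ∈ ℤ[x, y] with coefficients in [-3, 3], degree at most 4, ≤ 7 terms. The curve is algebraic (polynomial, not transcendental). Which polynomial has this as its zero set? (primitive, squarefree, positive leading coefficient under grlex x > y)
3*x^3 + x^2*y + y^3 - 3*x^2 - 1

1. The degree is 3 — no degree-2 curve has this shape.
2. Observable constraints: it crosses the y-axis at the gridline y = 1.
3. Assembling these constraints gives the stated polynomial.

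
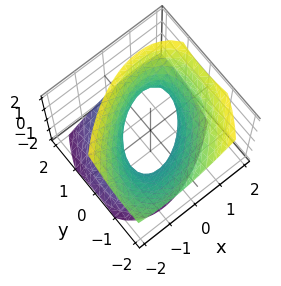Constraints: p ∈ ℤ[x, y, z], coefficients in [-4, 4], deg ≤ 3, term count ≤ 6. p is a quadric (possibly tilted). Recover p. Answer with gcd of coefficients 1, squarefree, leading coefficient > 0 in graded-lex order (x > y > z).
1. The degree is 2 — the shape is more complex than any degree-1 surface.
2. Checking where it meets the axes: no z-intercept at any integer in the box; the x-axis gridline crossings are at x ∈ {-1, 1}; among the integer gridlines, it crosses the y-axis at y ∈ {-1, 1}.
3. Putting this together gives p.

x^2 - x*y + y^2 + y*z - z^2 - 1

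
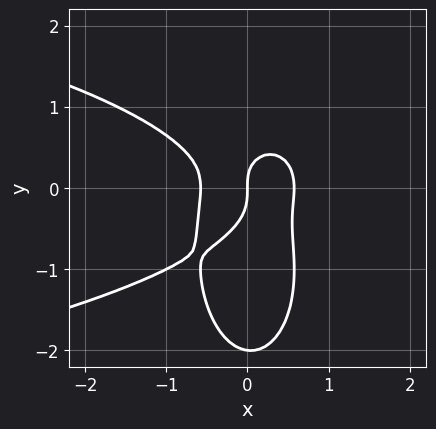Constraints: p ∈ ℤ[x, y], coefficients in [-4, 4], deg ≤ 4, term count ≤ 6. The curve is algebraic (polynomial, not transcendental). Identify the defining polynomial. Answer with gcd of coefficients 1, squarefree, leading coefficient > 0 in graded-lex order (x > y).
3*x^2*y^2 + y^4 + 3*x^3 + 2*y^3 - x

(a) Degree: a generic line meets the curve in up to 4 points, so deg p = 4.
(b) Reading off the gridlines: one x-axis crossing is at x = 0; the y-axis gridline crossings are at y ∈ {-2, 0}.
(c) Putting this together gives p.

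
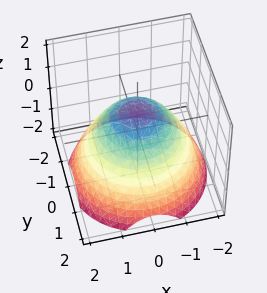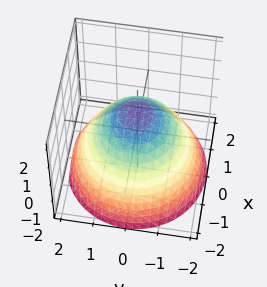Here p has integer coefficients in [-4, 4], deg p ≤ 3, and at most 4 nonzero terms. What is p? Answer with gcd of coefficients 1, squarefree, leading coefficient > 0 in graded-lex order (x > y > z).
(a) Degree: no degree-1 surface has this shape, so deg p = 2.
(b) Symmetries: rotational symmetry about the z-axis ⇒ p depends on x, y only through x² + y².
(c) Checking where it meets the axes: it meets the z-axis at z = 1 (among the integer gridlines); a circular section at z = -1 has radius between 1 and 2.
(d) The integer polynomial consistent with all of this is the stated p.

2*x^2 + 2*y^2 + 3*z - 3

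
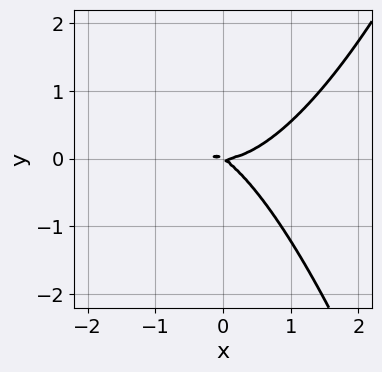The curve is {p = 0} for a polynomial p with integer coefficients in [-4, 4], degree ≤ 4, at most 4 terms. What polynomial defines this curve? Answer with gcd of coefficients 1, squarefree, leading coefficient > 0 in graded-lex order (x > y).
Degree: a generic line meets the curve in up to 3 points, so deg p = 3.
From the visible intercepts: one y-axis crossing is at y = 0; one x-axis crossing is at x = 0.
Solving for integer coefficients yields p as stated.

2*x^3 - 2*x*y - 3*y^2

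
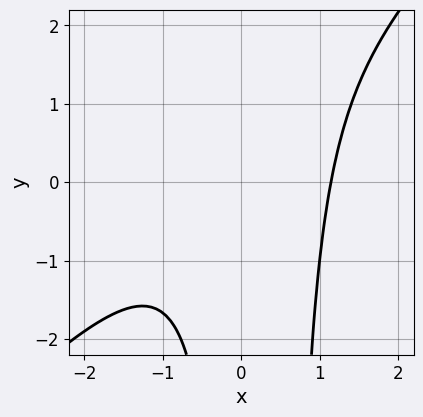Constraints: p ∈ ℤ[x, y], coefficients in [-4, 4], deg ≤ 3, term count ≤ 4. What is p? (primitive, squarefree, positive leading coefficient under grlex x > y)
deg p = 3. No degree-2 curve has this shape.
Reading off the gridlines: it misses every integer gridline on the y-axis.
Fitting integer coefficients to these (and the overall shape) gives p.

2*x^3 - 2*x^2*y + x*y - 3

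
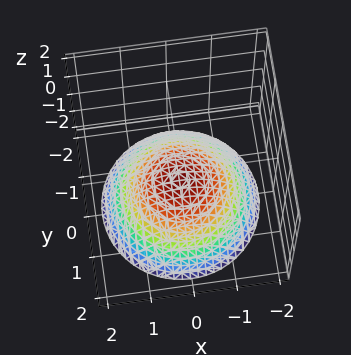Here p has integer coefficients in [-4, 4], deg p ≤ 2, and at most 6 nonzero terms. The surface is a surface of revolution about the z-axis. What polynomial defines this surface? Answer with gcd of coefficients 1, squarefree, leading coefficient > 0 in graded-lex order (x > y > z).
x^2 + y^2 + 2*z + 1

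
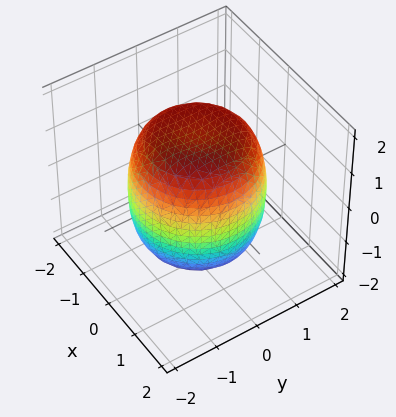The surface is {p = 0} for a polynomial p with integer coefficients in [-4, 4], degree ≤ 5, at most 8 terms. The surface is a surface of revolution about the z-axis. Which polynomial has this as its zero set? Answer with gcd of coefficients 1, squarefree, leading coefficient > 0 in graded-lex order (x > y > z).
x^4 + 2*x^2*y^2 + y^4 - x^2 - y^2 + z^2 - 2

First, the degree is 4 — the shape is more complex than any degree-3 surface.
Then, symmetry: every cross-section ⟂ z is a circle, so x, y appear only via x² + y².
Then, reading off the gridlines: a circular section at z = 0 has radius between 1 and 2.
Finally, fitting integer coefficients to these (and the overall shape) gives p.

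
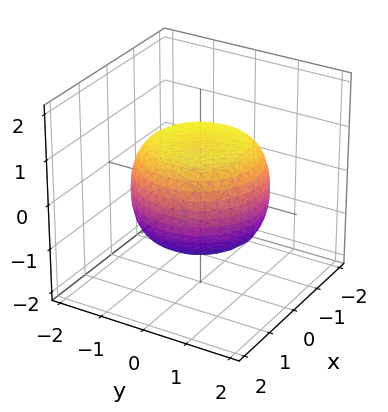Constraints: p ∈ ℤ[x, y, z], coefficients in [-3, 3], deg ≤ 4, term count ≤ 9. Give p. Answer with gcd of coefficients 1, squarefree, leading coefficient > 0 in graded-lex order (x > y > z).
Degree: a generic line meets the surface in up to 4 points, so deg p = 4.
Symmetry: the z-axis is an axis of rotation, so x and y enter only as x² + y².
From the visible intercepts: the z-axis gridline crossings are at z ∈ {-1, 1}; a circular section at z = 1 has radius exactly 1.
Solving for integer coefficients yields p as stated.

x^4 + 2*x^2*y^2 + y^4 - x^2 - y^2 + 2*z^2 - 2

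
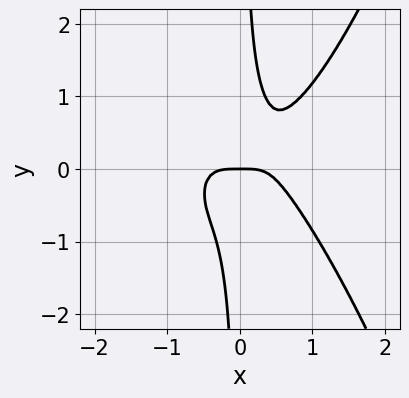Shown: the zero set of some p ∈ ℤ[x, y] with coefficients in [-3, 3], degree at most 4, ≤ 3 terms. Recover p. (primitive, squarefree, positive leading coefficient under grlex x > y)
3*x^4 - 3*x*y^2 + y

First, degree: no degree-3 curve has this shape, so deg p = 4.
Next, from the visible intercepts: it crosses the x-axis at the gridline x = 0; it meets the y-axis at y = 0 (among the integer gridlines).
Finally, solving for integer coefficients yields p as stated.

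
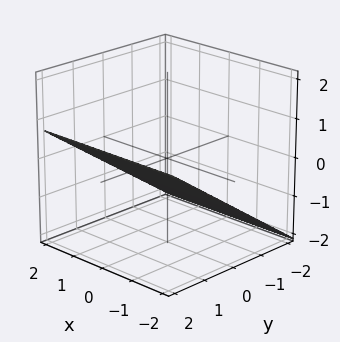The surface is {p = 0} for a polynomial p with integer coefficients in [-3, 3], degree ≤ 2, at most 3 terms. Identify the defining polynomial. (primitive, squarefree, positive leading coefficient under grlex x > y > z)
2*y - 3*z - 2

Degree: the surface is flat (a plane), so deg p = 1.
Observable constraints: it crosses the y-axis at the gridline y = 1; it misses every integer gridline on the x-axis.
Solving for integer coefficients yields p as stated.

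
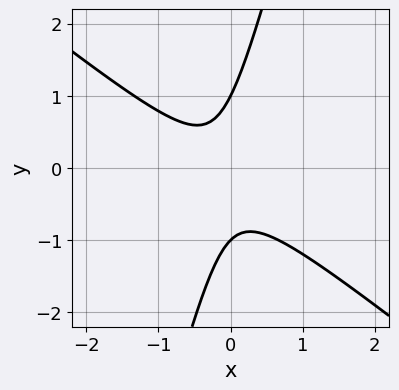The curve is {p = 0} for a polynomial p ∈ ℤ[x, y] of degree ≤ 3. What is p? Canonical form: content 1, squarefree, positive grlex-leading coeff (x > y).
3*x^2 + 3*x*y - y^2 + x + 1

(a) deg p = 2. A generic line meets the curve in up to 2 points.
(b) From the axis intercepts and sections: it misses every integer gridline on the x-axis; among the integer gridlines, it crosses the y-axis at y ∈ {-1, 1}.
(c) Fitting integer coefficients to these (and the overall shape) gives p.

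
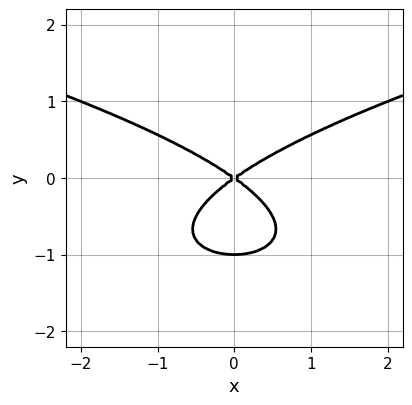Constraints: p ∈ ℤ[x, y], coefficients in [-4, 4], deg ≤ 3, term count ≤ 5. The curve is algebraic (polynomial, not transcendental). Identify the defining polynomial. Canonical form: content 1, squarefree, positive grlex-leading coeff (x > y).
1. Degree: the shape is more complex than any degree-2 curve, so deg p = 3.
2. Symmetries: it's symmetric under x → −x, forcing even powers of x.
3. Reading off the gridlines: among the integer gridlines, it crosses the y-axis at y ∈ {-1, 0}; one x-axis crossing is at x = 0.
4. Assembling these constraints gives the stated polynomial.

2*y^3 - x^2 + 2*y^2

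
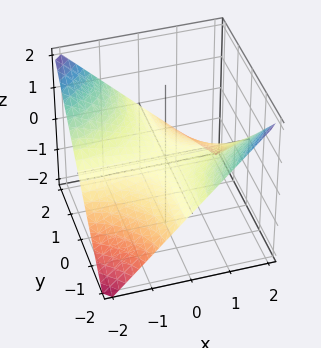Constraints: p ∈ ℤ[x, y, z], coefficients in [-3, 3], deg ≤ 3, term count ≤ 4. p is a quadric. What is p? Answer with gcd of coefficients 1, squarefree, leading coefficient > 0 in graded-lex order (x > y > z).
x*y + 2*z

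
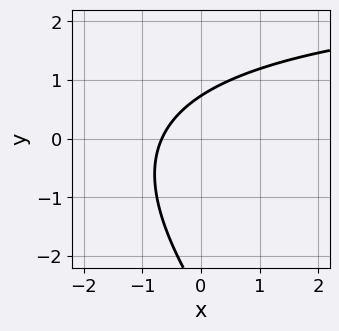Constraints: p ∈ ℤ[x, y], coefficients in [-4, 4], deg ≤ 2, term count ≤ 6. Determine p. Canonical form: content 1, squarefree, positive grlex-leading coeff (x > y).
x*y + y^2 - 3*x + 2*y - 2

Degree: a generic line meets the curve in up to 2 points, so deg p = 2.
Putting this together gives p.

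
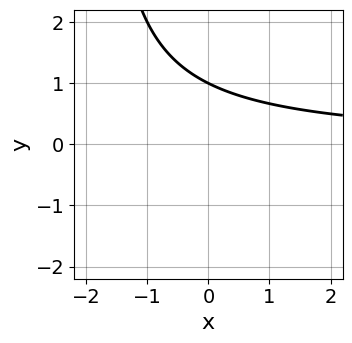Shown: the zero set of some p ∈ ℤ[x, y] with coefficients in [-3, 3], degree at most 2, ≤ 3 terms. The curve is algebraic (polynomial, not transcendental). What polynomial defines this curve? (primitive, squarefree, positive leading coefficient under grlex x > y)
(a) deg p = 2.
(b) Checking where it meets the axes: it misses every integer gridline on the x-axis; one y-axis crossing is at y = 1.
(c) Assembling these constraints gives the stated polynomial.

x*y + 2*y - 2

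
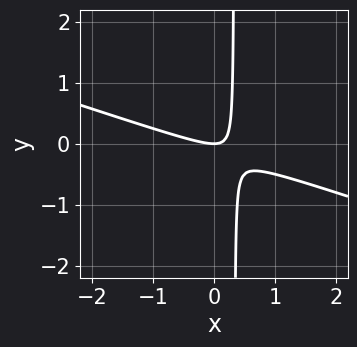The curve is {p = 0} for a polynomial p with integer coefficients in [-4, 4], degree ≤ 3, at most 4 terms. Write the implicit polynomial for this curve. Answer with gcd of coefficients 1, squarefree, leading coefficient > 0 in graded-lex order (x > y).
x^2 + 3*x*y - y

First, the degree is 2 — a generic line meets the curve in up to 2 points.
Then, reading off the gridlines: it meets the x-axis at x = 0 (among the integer gridlines); it crosses the y-axis at the gridline y = 0.
Finally, putting this together gives p.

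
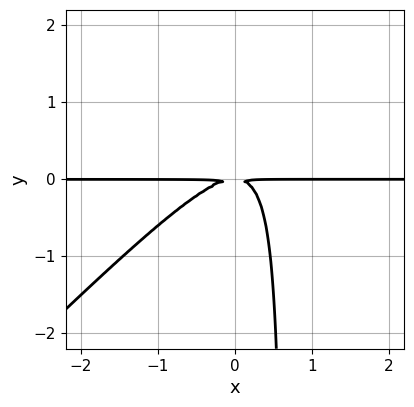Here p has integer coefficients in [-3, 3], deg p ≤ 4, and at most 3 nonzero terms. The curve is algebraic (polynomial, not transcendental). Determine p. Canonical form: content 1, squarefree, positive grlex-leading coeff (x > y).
3*x^2*y - 3*x*y^2 + 2*y^2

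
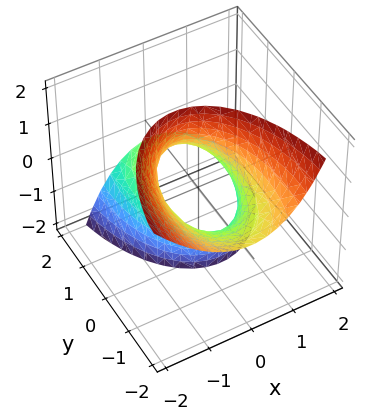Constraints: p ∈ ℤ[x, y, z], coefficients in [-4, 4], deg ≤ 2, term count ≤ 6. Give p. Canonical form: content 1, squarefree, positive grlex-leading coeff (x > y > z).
3*x^2 + x*z + y^2 + 3*y*z - 2

1. Degree: the shape is more complex than any degree-1 surface, so deg p = 2.
2. Checking where it meets the axes: no z-intercept at any integer in the box.
3. Solving for integer coefficients yields p as stated.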